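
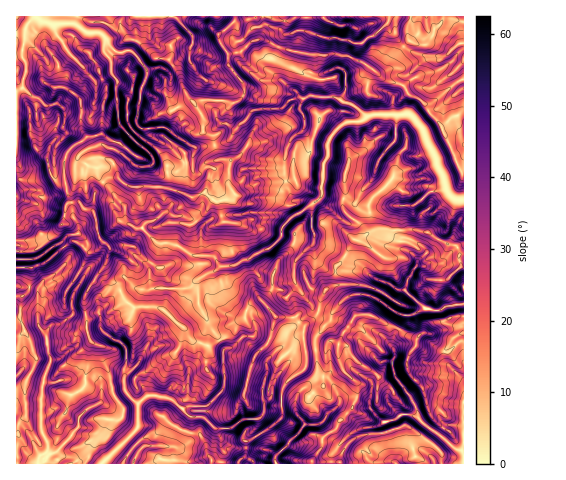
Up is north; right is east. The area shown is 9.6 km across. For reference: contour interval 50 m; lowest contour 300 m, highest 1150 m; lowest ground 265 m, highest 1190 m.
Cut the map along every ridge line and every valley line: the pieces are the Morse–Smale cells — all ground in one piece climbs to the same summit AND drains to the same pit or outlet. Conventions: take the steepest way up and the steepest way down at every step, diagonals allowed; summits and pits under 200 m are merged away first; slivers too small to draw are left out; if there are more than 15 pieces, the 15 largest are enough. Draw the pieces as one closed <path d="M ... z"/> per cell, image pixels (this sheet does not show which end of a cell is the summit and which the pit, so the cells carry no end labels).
<path d="M264 39l-11 1-12 12-13 3 0 11 14 16 3 7-3 8-4 4-7 3-4-3-25-1-7 3 9 16-1 12 10 6 5 20 3 3 10 1-3 24 6 9-3 4-15 4-12-10-14 5-24-9-32 0-8-3-10-8-11 2-11 16-1 16 3 10 2 13 2 5 9 9-5 22 3 7 11 8 6 15 10 8 20-2 8 3 24 21 8 12 14 4 11-7-8-11-12-22-2-25 23-14 17-3 6-4 5 0 22-12 8-7 3-7 4 5 21 10 6-3 3-12-4-9 0-19 11-10 6 2 13 0 12 6 2-1 1 3 8 6 7 0 20-7 20 1 19-14 14-3 2 0 8 10 10 1 0-26-7-10-15-38-13-14-3-8-16-9-7-10-18-5-20-16-17-8-14-3-8 3-25-3-25-7z"/><path d="M255 16l-239 1 1 251 15 0 10-4 29-23 9 3 9 8 8-2 7-7-5-6-6-26 1-16 2-6 12-11 8-1 10 8 8 3 32 0 24 9 14-5 12 10 13-3 5-4-6-10 3-24-10-1-3-3-5-20-10-6 1-12-9-16 7-3 14 0 16 4 10-7 3-5-1-8-16-18 0-12-9-14 0-6 15-12 8 0 11-4z"/><path d="M75 241l-7 3-26 20-10 4-16 1 0 194 204 1 4-12-3-4 0-9-4-9-11-12-14-1-9-7 6-4 18 0 16-16 2-15-1-28-3-5-3-2-10 6-14-4-8-12-24-21-8-3-22 0-8-6-6-15-11-8-3-7 5-18-1-7-4-3-7 8-8 2z"/><path d="M446 189l-14 2-21 15-20-1-20 7-7 0-8-6-1-3-2 1-12-6-13 0-6-2-11 10 0 19 4 9-3 12-6 3-21-10-4-5-3 7-8 7-22 12-5 0-6 4-17 3-23 14 1 21 13 26 9 12 2-1 12-8 11-12 3-12 10-7 5 2 9-14 11 2 11 11 3 10-1 7 2 4 7 4 12-11 7-23 10-8 2-18 7-6 9-17 25-13 39 0 11 2 21 13 8 1 3 7 4 1 1-53-10-2z"/><path d="M463 16l-168 0-5 5-11 0-9-5-14 0-6 4-16 2 6 16 6 7 7-5 11-1 12 7 25 7 21 3 12-3 14 3 17 8 20 16 18 5 7 10 16 9 3 8 11 11 17 41 6 10z"/><path d="M369 315l-14 1-15 23-2 7 1 15 5 10 13 12 0 15-5 11-13 12-3 9-13 8-1 9-10 13 1 4 82 0-9-12-5-27 18-8-11-14-1-7 12-11 4 1 9 12 8 22 19 15 7-9 18 0 0-45-20-21 1-10 6-9 5-5 8-3 0-8-13 0-9-3-10 11-9 0-6 5-5 0-12-8z"/><path d="M416 230l-39 0-25 13-9 17-7 6-2 18-10 8-7 23-13 12-1 10 3 15 19-4 5-8 9 4 5-12 10-16 4-1 14 1 16 9 12 5 10 7 7 1 6-5 9 0 6-8 6-4-2-7 2-6 20-4 0-37-4-1-3-20-9-1-21-13z"/><path d="M274 288l-2 0-9 14-3-2-7 2-5 5-3 12-11 12-14 9 4 7 1 28-1 13-4 5-13 13-18 0-6 4 9 7 14 1 11 12 4 9 0 9 3 4-3 12 17 0 8-10 0-13 19-10 16-12 1-29 4-7 15-11 5-8-3-27 1-10-8-9 1-7-2-7-12-14z"/><path d="M332 340l-7 8-20 5 0 15-14 10-9 12-1 29-16 12-19 10-2 17 8 2 1 4 59-1 0-3 10-13 1-9 13-8 3-9 13-12 5-11 0-15-13-12-6-15 1-12z"/><path d="M402 385l-9 3-6 8 1 7 11 14-18 8 4 23 5 12 6 4 67 0 1-37-18-1-7 9-11-7-8-8-8-22z"/><path d="M463 333l-7 3-5 5-7 13 1 8 18 18z"/><path d="M234 22l-15 12 0 6 10 14 12-2 6-6-7-8-3-13z"/><path d="M463 304l-19 4-2 6 2 6 19-4z"/><path d="M463 316l-10 1-9 4 7 4 10 0 3-2z"/><path d="M294 16l-24 1 9 4 11 0 4-3z"/>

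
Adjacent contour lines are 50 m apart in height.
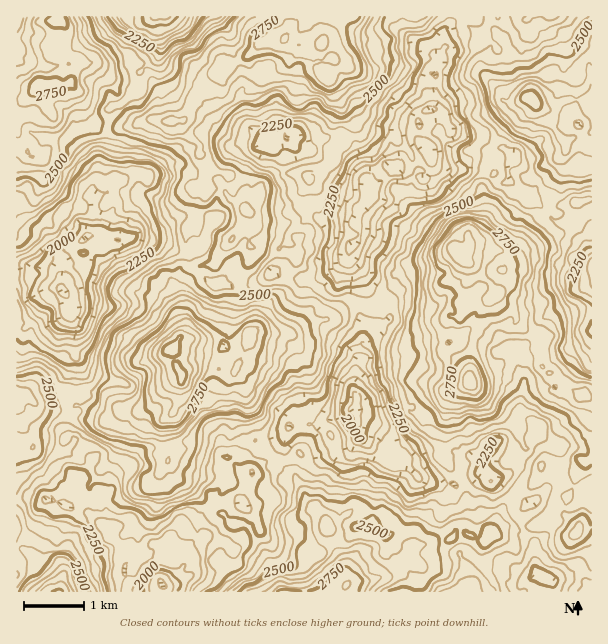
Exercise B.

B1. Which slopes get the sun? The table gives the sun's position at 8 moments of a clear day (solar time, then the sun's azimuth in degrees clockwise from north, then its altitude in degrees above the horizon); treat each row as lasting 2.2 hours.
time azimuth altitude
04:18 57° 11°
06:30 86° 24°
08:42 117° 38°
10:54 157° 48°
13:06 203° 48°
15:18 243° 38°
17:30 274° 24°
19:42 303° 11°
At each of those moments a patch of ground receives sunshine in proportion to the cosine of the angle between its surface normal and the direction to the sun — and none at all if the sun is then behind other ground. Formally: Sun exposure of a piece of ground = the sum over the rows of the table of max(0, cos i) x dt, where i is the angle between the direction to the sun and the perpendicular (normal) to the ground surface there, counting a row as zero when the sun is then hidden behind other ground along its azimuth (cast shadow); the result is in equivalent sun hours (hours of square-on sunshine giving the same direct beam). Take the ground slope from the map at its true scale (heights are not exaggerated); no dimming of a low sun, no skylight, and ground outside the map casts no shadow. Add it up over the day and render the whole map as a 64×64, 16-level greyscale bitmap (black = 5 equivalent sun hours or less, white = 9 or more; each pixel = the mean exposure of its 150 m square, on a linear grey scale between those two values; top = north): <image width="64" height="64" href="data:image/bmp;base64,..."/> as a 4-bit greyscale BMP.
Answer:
<image width="64" height="64" href="data:image/bmp;base64,Qk12CAAAAAAAAHYAAAAoAAAAQAAAAEAAAAABAAQAAAAAAAAIAAATCwAAEwsAABAAAAAAAAAAAAAAABEREQAiIiIAMzMzAERERABVVVUAZmZmAHd3dwCIiIgAmZmZAKqqqgC7u7sAzMzMAN3d3QDu7u4A////AHZIiIh5rLu3OKhkQiEWVBN6zu3e7d7u7eyq7by7iKq7hjSLiJqqvcqc6YumMiMzRVaLy6rd7u7u7d3s3KeKvbzspnmqvNuN7d7Mzdx1h2V6hnm6m7zu7t3d3tzcy93uvN7Zhlipu83u3svM2auqir3YVXq6ms3c3Lvu3d69zu7s3LpFirrN7t3czdq4qIdZvM3KeLzLzd3M3M7u7dze7u3Ky7u6dX7u3brcuKvdprzLzuyneKzLvM3u7u7t3Mze7turyqk0rN7u3LzLvd2p3eze7sq73t3LvN3c3c3e3KveurqJY1nN3e7tq93Ky3vN3dzK3dze2omHm6l5u8zeuLyoNWZpzu7e7tzcy7tli6eN7Jve7uyoq7mIvKuryrzaeJhFiKzc3u3e3M3tq7qblYvMm626h2NYvLvbqM3Ird2qzKrdurmd7d7d3e3d3LyYmqiJhmiHZmecyqqIru283c3czsqau6zN3u7u7c7seLypiIhTh2d2RYvbuEaL3tzM7ezcy7m+zYnO7dzd3Mt3mql2hBR3hWWM3u2prKm87c3u7dvL3a3uuIzu7ty7zLqpiacgMSEAN87u3dze7Lztze7u287bme7t3d3d3arN3KqLuiNAAEiYzu3Ny7rdyK3L3e7Zq6vb7u7c3N7ty929uGq7emMErMru3d7slXq3ZoR83cl3rdze7u3tzM3N7bq6RaubdBSJrO7u7e2pe5ZZus3tl4yc3e7u7u3tqs3u7sx2aJYyV1ed3u7u7t3Mq5rM3u7bzc3e7u7e7d67u+7u3bu6ciFWaK7u7u3e7tqbqc7u7uy8yrrO7uzO7dzM7d7Mvc22IHaavtze7d7eyr3d7u3t3ZrMmsq83s3u3N7d7N273adUiZnNze7t3e27zd7u7t27mYqah1ne7u7r7t7t7cvOuHRqi93e7u7u7ty97u7tq7uru6hzSb3u7uqe3e7c3N6XZpus3t3L3u7N2q3t3ZlYqrUyiZvdvM3t7J3t7u7e7smXib7cy4iry7zare7YY0V3Ujas3u3d3cvcy97u7t7tybd6zcu6u6qYmszu7JhhhlNSGKzd3N7tysyqzt3d3d3ayVbdy7zduIiq3dzKdnmYVoVpiqmazN7dzKnO7d7u7amaqszdzN26q8q83duImbuYQSNoqXdmat7d3c7t3d3Mq7y5urzdzcvN7t3d3duou5cAAnh5p0I2qYm9vN3N3Lu6vNypnN3e3M7t7u3My5nblgAHh0IkMkVXV5l2mpmavd3LzLl73u7uzu7u2nis3chqUCeGQ1VoiIY4qZZld4m92Yrd2cu7rO7u7tzMurvdllRkSrqZmad2eJh4ZFeYq8ypetzbyry53d7u7bzcqauWdTKczO7t2paFNGipZ5upmHZ5qdvMvO3M3d7d3LqDJayGOKnNy7q7qmV3ibuFWJu6lmaKu8u97u7szd7Lp4l3q8y6mYiZiqzMu73d7sdGq6qZQnm9zbu83u7L3d3MzMvMyr3JaDRFSJq87uzO7Xre7ahSa8vMy8zu7szc7Nze297ry6uFQzNEWKut7s7uzc7LygJLqcvd3u7t67y83MvN3uusupUQACJ3unne3O7Lve3MRFloV5vN7u3e27zN3d7u7c2EeGIAV5veyc7s3ducve2DOJmqd2i7zcqJqavN7t3e7Murypd8zd7Kmd7tzLvdzNdnuqVWVH3KhWiIet7u7u7trO7tzJ3tzchnve3d2Jm8pHjMuZdmZmVCVnaLve7u7d293d7Lvu7My6re3Mu8vNu5hGlmdkEAAmiai83tzd7t26u8yty97u7u3d3Nzbve3tmFKLuDIAAWepiKzsu9zu7cp4i7q8yu7u7OvN3ane7d7JdXuWQiNWmnaLze7Mnt7uuKmql5RJve3t27zMyd7t3beHm5ZXh4moNpze3t7tzu7KuZyWQTd6rc3tu6iL7u7uuakARXdGVXiq3t7u7u7t7tvMvdyJmszd7sqlJrzL3u3sq2NbpkM1nKvJ3u7u7u7u7Muu7tzN2+7ZVlM1d3ic7ezKrKhUi8u9qovM7trO7N3dzN3t7d7u3cg0QSKIZo3e3e3Nx2d5rcqIrc3d7e3bvN7d7u7t7u3duXd3mkSbvN7u7s2EeXMBqr3e7N3u7Zve7u7t7u7u7trNupqampnN3e7u2mvcgBWs7t3s3c3tzu7t7eq+7u7u3e66nN3My6zt3tzJmZh5it3u7u7suL7t7tztuWe8283e7tvN7d3dzO7u7tualVq93u7u7u3N7u7r3u7JYlSYid7u7N7e3MzN3u7d3bxVmYq+7u7uzd7t7t7u7uzYVIma3e7u7tzN7b3u3u7d3bvKnN3czdut3dve7u7M3O2mrKnO7u3O3c3eze7u7u3curus3byIqLyrq5vM3azu3cqXm7zu7d7u7d7u7t7u7t2mis3sh2RFq8u5Zomr7u2quIV6y87t3c3u3t3e7t7u7oRmvMmZdVvbvcqr3d3u7LnaRbq7rd3szN3dyr3Lqc28yXaqqaqIiazMzN3u7bqHq6dDZlasqs7u7u7uzaeMuYm5qHisvbqZupq83d7bhDd1MAMwBWiYne7uze7biavLvL25vczdupeMzMzKzuyXUhADAgAVaGe5rd3dvMu8u6u83bvM3ey8uau6qs7u7MqGEhRkI2YxW5iJrLvLze3LrN3u2uzMzKvbmqupq924iHVoyWRWdSJFeYe5u7ve7u3d7u7t28zcvcuXmY"/>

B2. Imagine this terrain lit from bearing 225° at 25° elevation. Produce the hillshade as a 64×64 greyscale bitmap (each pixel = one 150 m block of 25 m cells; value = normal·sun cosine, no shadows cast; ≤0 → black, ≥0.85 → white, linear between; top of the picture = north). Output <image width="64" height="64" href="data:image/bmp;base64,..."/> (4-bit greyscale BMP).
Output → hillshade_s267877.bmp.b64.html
<image width="64" height="64" href="data:image/bmp;base64,Qk12CAAAAAAAAHYAAAAoAAAAQAAAAEAAAAABAAQAAAAAAAAIAAATCwAAEwsAABAAAAAAAAAAAAAAABEREQAiIiIAMzMzAERERABVVVUAZmZmAHd3dwCIiIgAmZmZAKqqqgC7u7sAzMzMAN3d3QDu7u4A////AIZEMAAAAmZGrchndkIDMAAlaHUzaauWeairtkVUNpmYl1RBAAAEdljduYmGQjQgAkVoZCNniIiId6ylRVVqu5iodmEAABSHetyZvKdWdjI2ZmZCEjV4h2VXu4VnZ73bmql3QAAAJYiZqHrLhXmXRYl2ZjIjNXh1U0e6d4hpztu7llUgABAmmXZ3irllmYVYqXmWMzI1eGVEesuYl2jN26lkVDMhADiYd3irqIm6hZu5m7dDMjaHZEeauph1acy7llREQxABaZmpiqqavLl4zcm8pTREaIZDNnh3hTR6u6p1IiIhABaqq8qYm7zLhWq8qstzRneZZDIkVEZTI3mYiGQAASI0irvN24i7u5Y0iqmKuDNoeIUgIjREVkMkZniHQwAUVomZvO7tmru4dUeql5uVJFZEMAAjRVZlQ0ZniZdEM1iZiYit/+y6mXeHibqbulISMgEAACM1Z1MTaImqllZWiod5ib3dupmGV5l4may3MREQEQABJGiHQBZ4mqmHiHeIdoqrvKmZmGRVd1aKu5QiIAIgAAJau6cyaaiZmImYmId3q6q7qaqnVDRVWLyoZDIAIxAANa3tlUaruZmHmqqZdnqoirvMzJdUM0aKy5ZWQgEyECV53ulVV5qZqHZ5qYlkZ3es7d3bhlQzWauoVGYyJDETeazuyHZ4eImXVXiZh0I2ed/+3dyodTN6qYdEZSJFEDiZvv7JmZd6u3Zom7uXM0eu/+3d3cqENZqpl0RVM1IAWYrv/bu6mZzaZ5u9zIdlet7tu8ze2mRYq7unRHdVQAGJrf/szbqru6dovc3dmHVou6qqu8zJZWm83ZUmiIdABJrf/7vdu8ynZovt3dt3Y0aIiaiJu7l1eazccjeJiFEWrO/9vf7M3IRYzu3dy1YyJniZdFnMy5VYvMpSR5mpQTe+//ze/c3ZQ2nN3My4MyE1Zohke8zclEeruFNYmrghOd//7c3KvbQiV6zLqUMSIRE0eJvuzMyDN7unVGeLpiJa3//bqYm7cAJWnMpyACIQABWb3v7t21I3mIZUVoqEE2re7bmJq6kwA1e9xiAAQgABOL3d3N7ZQiRnd1VFeXMjaM3cuZrMlhAUV6yCAABCAANYm7qZvLhUNFeIZEV4YyNYvduprMp1QjVoqmIBEUMQEjWJqYh4dVQzWJlkRXZCJGm9uqq8uHd1V4q6YyEAVBAAFZmXZVVVQQE2iFM0UyJWd6uZmrzKmpdoq6hTEAFjAAA4qWVERWUgACRVMQIhJHZnmZmbzMu7mIqpdCEAIyAAAnmoZVZ4diAAIjMgABI1ZUWJmbu7qqmZqZdCMxEzAAAUi8qqqZmFIAARIhAAI0QiNYiKu7u6qJqpdDNDABIAESW93e3LqHQgAAIjIREjMQE1Zoq7zNupmZdUMzEAAAEzSc3d3KmYdRABNWUhESMxETNHmrzNzLqYhlQiEAASE1V6zLqYZ3d1IjaZhkIkVlMSI1isvMy7u6l2dDIQAkMlZXvLmWVFVlREipmYZXmYYxIkesq7zM3cl2hkMSEjQmd2iqqXUzRENEV4iKp2i6hDETabqarN7uuFZ2QiITMymHaKqGZTM1RWdnipqoZphkITR5mIibzdyGVmQiISJFaHZ5mGZlVWiJq4ibqYdEZ2QzNImYmJiZmGVEIQEQE1aHZoh2eJmazMzMmJl3d1RXVDIjaauqiId3dCAAAAAUV5Znhmaby83u7tuGZ3iYQ1ZEIhJau5iJh3ZAAAAAATZ3Z4h2Z6u7ze7uyoZ6u6YyRERDEmmYdnh1QgAAABAUZ2Z4mHd3eKq83d3bqqvclDIzV3QjZ3d4hTIhAAEQAUeGVou6h2RYmbu7u8vKm7hlQiSJdDRVeapjIkM0QgAliod5nLuWM1iZqZeKu6iIh2UxFap0NDSLp0IlZmZRAlmrqqury4QjaamZZpuqd3eHVAAYuWVDJqpjNFdmZlJGqrzLu7u7lDVpqrqb3cqZh1MgADiGZlNIuEV3ZXmId2eZvNypq8t0RWm93N7/28piAAAARURXU2qneqdHvMuoVWrM2oirp1RFec7d7v7dyCAAABNkRolmipeLkzncuqdVrc3KibhURFaK3d3e7d21EDMjR2WKuYiZdolCfch4lovu7LqIlkeIeKu7ze3d24Q0VEV5eay5qahUZSa8hXqqzv7M2WZ2i7lomIm8zNy4ZWZUaams3by7pkNTRqlp3s3//cymVpmrt0eXVoiImGVWd1acus3t3tuHQ0RHho3+3v/dyoVpuaqUaZVGdUVURWeIeLyr79vv2XZEVmd5zuvP/c23VYu5q4iqhEeFVmRXh5mIu5ruu//Hd1VneJvuy9/au3M2iJq6iZhCWXV4dnmImXiqm+29/qeIdWd2i97e7Zd2ICVWeYZmZBSIRGhlepmpd6ury878d5llZlVpzd7qREMARFaGVEVUV4USZzSKmah5uYq7zsdplTRERFm7zKQjMRRUaJd4l3eGQANjFZqHmXipm8u8lnhQAjMSWKqpY0VDRlRoiKyohkIAAyAFhkaHWKq8y7qYlhADIAJXmpllVkRWRGiKu5h0EAAAAARCJnVGm7u4iphjADMQFHmbyneHRFZFeIq6qGMAAAAABCJHYzioeIZ3dkISMxFZqKzKiJU0ZlaIiry5YQAAAAAzNXdSWZZWZVZkREQzJquHrLh4dDV2VneKzblAAAAAESNXh0J6hVZ1VmRYdTNpy4ealnh0JWU1eI"/>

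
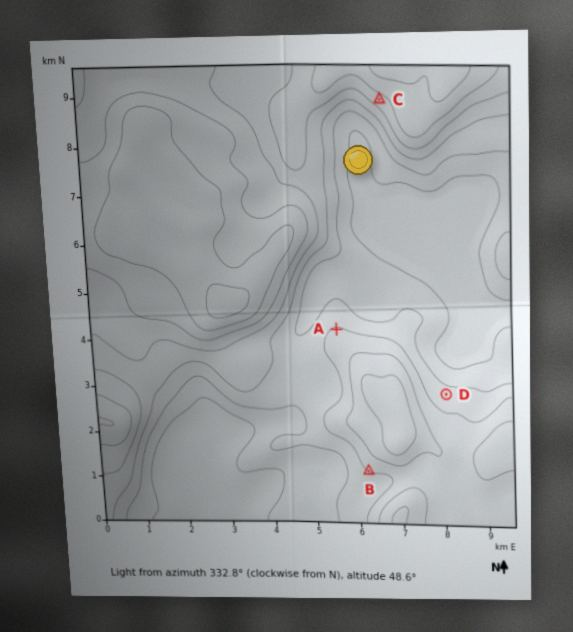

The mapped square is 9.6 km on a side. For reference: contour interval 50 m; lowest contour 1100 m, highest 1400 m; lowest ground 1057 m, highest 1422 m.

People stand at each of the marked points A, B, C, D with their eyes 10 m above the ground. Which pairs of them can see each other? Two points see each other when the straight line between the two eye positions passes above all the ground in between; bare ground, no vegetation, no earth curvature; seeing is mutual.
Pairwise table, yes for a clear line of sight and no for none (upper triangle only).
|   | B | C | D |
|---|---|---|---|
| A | no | yes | no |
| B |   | no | no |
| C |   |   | yes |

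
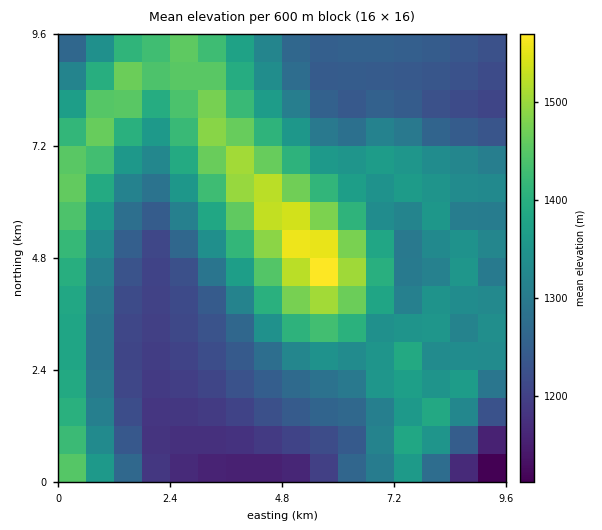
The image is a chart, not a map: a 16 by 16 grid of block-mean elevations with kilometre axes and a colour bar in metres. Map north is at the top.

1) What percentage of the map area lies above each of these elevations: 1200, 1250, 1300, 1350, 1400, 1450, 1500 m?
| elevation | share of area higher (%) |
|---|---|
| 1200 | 91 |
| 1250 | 73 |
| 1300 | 58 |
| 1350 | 40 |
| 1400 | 23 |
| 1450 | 12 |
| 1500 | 4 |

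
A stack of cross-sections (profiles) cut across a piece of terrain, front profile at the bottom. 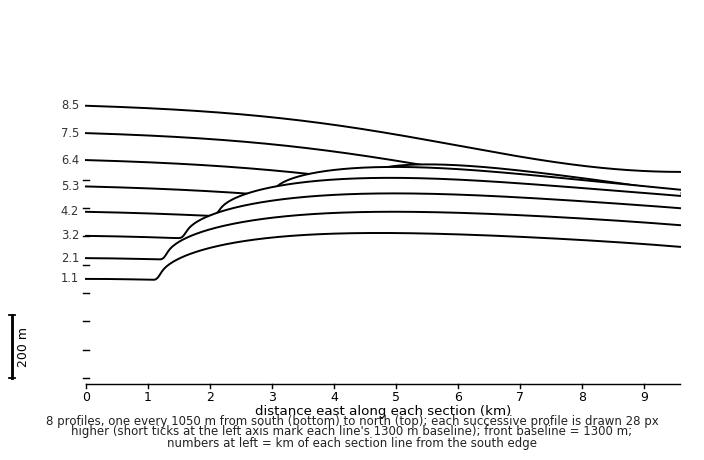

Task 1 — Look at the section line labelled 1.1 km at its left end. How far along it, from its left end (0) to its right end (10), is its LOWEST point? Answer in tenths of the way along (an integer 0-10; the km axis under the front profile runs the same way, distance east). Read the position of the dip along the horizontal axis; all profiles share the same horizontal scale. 1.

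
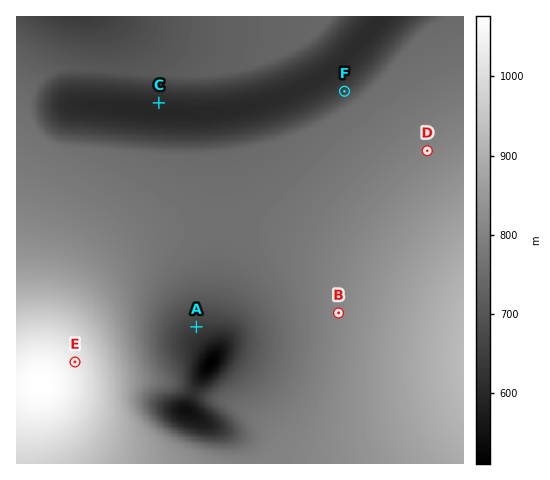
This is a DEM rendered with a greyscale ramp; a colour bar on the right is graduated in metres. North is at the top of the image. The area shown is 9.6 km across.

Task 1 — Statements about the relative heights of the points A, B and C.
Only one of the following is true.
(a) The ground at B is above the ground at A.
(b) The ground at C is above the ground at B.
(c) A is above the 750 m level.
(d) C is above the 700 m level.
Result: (a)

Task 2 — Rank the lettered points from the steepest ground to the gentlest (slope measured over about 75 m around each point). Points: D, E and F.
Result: F E D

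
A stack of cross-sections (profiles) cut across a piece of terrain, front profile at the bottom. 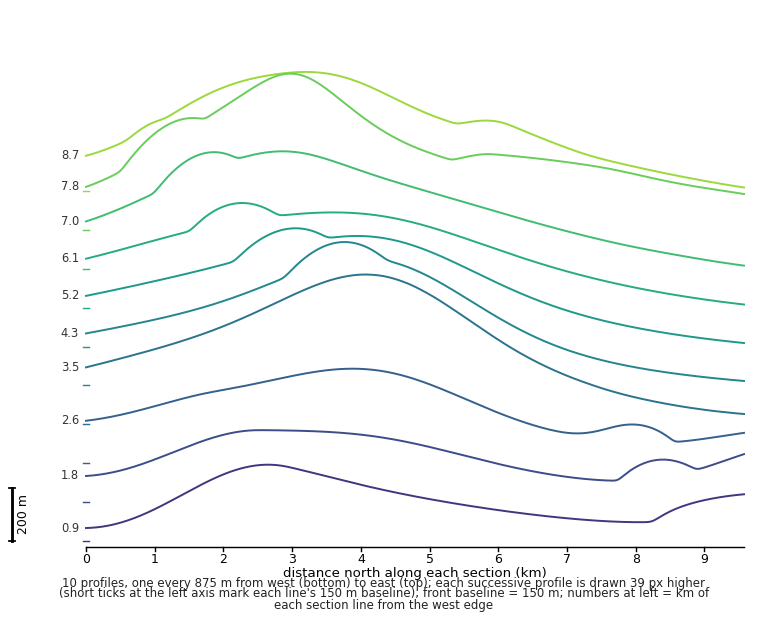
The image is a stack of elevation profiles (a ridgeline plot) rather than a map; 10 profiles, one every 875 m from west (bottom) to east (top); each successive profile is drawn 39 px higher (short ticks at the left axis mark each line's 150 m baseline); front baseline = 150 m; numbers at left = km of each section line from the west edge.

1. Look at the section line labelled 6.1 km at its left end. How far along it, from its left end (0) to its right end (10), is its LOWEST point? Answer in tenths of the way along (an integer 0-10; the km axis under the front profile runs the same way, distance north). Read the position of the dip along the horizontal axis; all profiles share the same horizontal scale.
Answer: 10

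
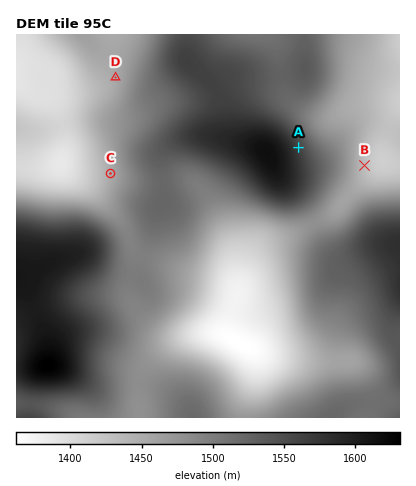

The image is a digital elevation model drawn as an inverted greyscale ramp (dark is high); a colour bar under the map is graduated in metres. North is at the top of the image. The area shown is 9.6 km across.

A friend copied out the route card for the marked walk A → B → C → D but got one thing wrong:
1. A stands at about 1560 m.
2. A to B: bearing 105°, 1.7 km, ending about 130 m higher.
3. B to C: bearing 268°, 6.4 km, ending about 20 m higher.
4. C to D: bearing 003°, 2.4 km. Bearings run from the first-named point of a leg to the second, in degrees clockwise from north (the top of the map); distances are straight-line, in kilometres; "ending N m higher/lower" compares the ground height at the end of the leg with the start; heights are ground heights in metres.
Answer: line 2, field sense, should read lower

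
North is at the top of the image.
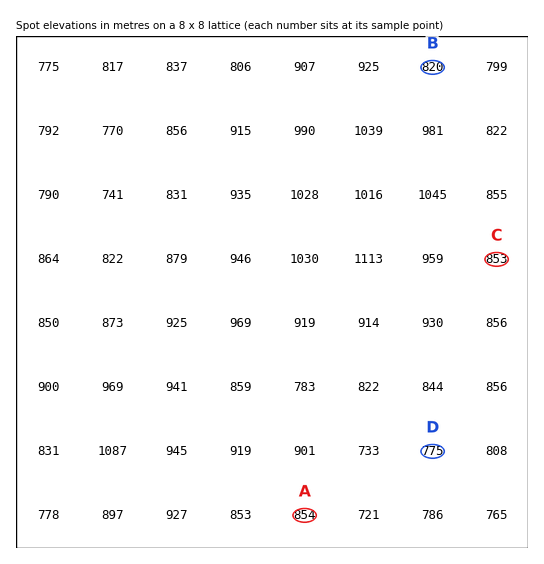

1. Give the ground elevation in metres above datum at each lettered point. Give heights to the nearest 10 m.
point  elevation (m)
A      850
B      820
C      850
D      780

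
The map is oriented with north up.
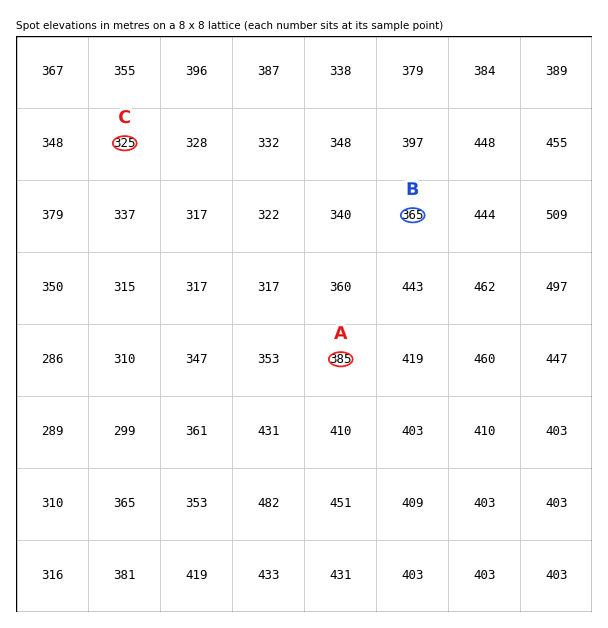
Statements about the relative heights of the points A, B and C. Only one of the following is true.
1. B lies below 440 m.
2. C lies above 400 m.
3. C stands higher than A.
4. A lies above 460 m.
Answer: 1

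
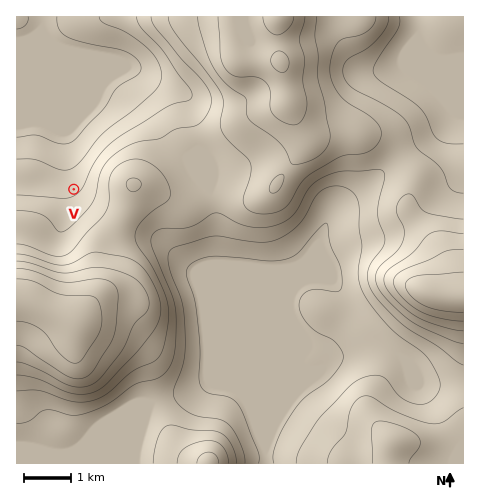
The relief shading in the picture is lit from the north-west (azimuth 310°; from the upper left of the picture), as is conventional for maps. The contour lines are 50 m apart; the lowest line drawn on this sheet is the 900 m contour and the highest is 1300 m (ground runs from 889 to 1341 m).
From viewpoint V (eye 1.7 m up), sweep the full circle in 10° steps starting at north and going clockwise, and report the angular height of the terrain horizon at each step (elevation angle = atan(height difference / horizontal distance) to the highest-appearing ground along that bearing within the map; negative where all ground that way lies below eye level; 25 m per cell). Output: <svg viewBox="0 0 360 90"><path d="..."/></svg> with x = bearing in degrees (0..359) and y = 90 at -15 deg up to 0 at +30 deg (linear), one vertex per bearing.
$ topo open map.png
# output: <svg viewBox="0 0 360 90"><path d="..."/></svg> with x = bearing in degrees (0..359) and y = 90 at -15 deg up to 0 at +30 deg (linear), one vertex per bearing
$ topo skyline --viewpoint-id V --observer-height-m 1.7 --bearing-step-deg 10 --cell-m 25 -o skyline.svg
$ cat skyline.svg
<svg viewBox="0 0 360 90"><path d="M0 62l10-1 10-1 10-3 10-2 10-3 10-4 10-3 10-2 10 0 10 1 10 0 10 1 10 0 10 0 10 1 10 0 10-2 10 0 10 0 10 0 10 0 10 5 10 3 10 1 10 2 10 3 10 2 10 1 10 1 10 1 10 2 10 1 10-1 10-2 10 0"/></svg>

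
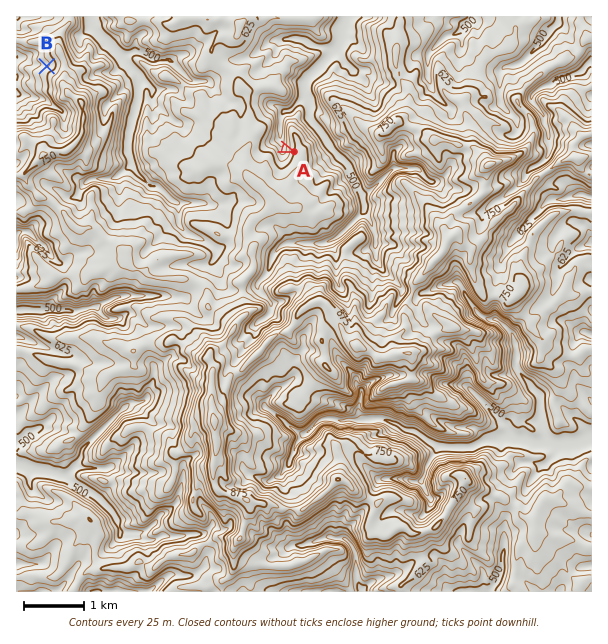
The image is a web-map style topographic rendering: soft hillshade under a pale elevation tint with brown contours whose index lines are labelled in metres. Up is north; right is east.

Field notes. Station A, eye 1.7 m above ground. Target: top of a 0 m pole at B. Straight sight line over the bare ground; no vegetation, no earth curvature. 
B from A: not visible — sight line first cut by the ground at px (261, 140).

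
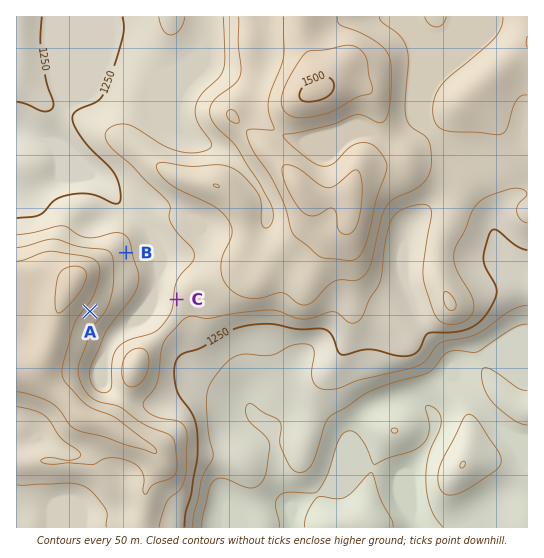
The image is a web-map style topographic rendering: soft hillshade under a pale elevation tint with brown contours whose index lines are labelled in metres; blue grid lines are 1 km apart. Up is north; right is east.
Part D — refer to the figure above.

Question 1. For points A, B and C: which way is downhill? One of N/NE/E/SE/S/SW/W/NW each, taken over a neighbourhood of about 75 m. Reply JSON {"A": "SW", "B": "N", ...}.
{"A": "SE", "B": "E", "C": "W"}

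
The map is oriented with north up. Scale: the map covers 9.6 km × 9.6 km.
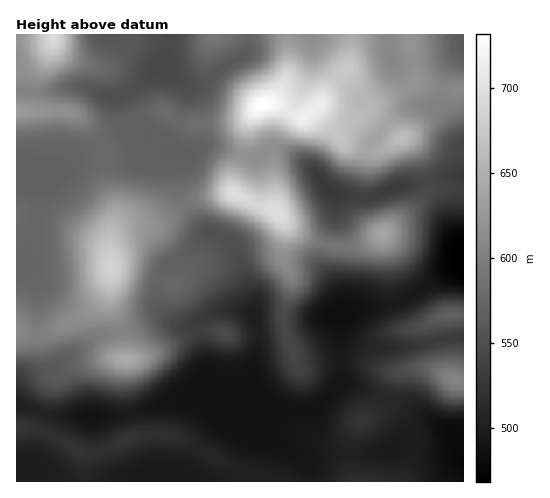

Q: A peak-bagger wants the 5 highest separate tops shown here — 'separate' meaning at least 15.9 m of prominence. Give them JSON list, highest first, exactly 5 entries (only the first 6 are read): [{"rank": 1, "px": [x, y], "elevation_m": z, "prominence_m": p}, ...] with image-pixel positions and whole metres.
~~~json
[{"rank": 1, "px": [262, 106], "elevation_m": 732, "prominence_m": 264}, {"rank": 2, "px": [235, 194], "elevation_m": 699, "prominence_m": 81}, {"rank": 3, "px": [112, 267], "elevation_m": 686, "prominence_m": 95}, {"rank": 4, "px": [402, 138], "elevation_m": 663, "prominence_m": 24}, {"rank": 5, "px": [125, 360], "elevation_m": 644, "prominence_m": 40}]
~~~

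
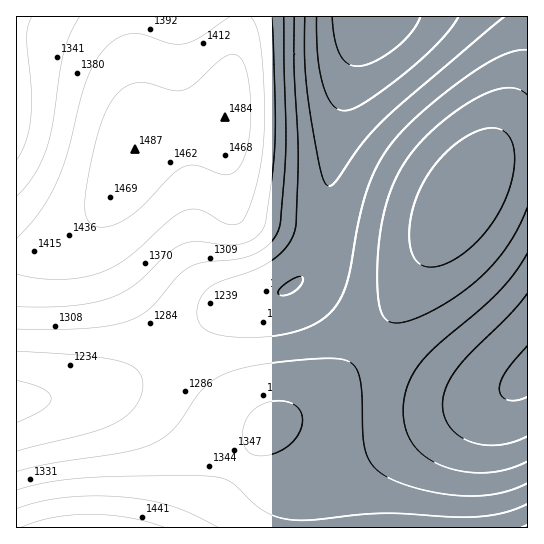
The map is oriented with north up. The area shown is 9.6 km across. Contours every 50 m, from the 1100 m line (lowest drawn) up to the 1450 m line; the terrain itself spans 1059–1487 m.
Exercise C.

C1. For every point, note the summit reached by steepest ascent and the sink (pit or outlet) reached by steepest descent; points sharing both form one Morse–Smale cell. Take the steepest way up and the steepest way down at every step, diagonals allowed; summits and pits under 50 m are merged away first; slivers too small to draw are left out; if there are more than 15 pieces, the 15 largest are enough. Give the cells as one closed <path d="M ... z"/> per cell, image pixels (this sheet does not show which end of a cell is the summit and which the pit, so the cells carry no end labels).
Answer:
<path d="M366 16l-124 0-14 73-3 30-11 6-61 10-10 4-7 7-5 16-27 51-3 10 2 16 13 30 12 20 43 59 51-37 13-6 27-5 25-11 10-6 15-18 8-18 4-16 4-44 13-80 14-52 12-36z"/><path d="M527 16l-160 1-26 90-13 80-4 44-4 16-8 18-15 17 10 6 63 55 27-37 48-84 34-51 11-11 9-5 29-5z"/><path d="M370 343l-23 28-22 22-22 16-30 15-8 7-36 52-24 45 323-1 0-152-17 13-12 5-16 3-24-3-41-17z"/><path d="M241 16l-225 1 1 240 17-2 19-7 33-21 13-13 17-24 15-28 5-16 7-7 22-7 49-7 11-6 3-30 11-50z"/><path d="M173 349l-42 30-18 9-34 8-60 4-3 2 1 126 186 0 4-3 32-56 32-43-22-5-22-13-27-26z"/><path d="M527 151l-12 0-16 4-9 5-11 11-34 51-48 84-26 36 34 26 45 23 27 5 17-1 17-7 17-14z"/><path d="M110 199l-12 16-28 24-24 12-30 7 1 143 62-5 34-8 18-9 41-30-44-60-23-42-4-24z"/><path d="M299 283l-25 13-39 9-13 6-25 17-25 21 47 52 18 14 18 9 19 0 37-20 36-33 22-26-3-6z"/>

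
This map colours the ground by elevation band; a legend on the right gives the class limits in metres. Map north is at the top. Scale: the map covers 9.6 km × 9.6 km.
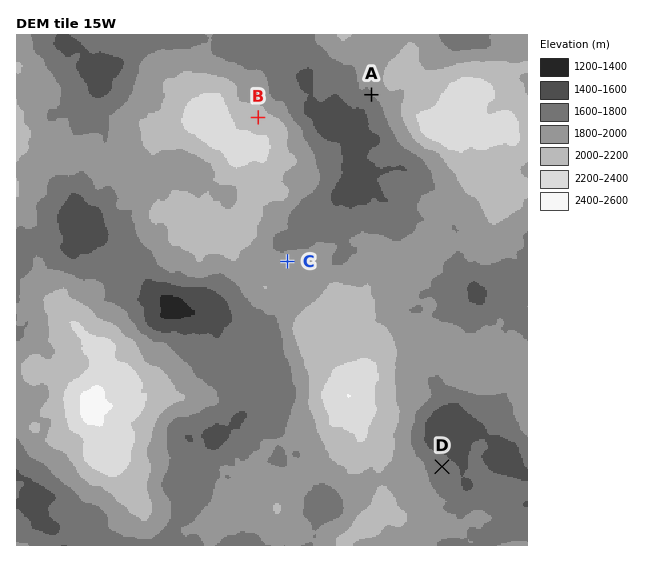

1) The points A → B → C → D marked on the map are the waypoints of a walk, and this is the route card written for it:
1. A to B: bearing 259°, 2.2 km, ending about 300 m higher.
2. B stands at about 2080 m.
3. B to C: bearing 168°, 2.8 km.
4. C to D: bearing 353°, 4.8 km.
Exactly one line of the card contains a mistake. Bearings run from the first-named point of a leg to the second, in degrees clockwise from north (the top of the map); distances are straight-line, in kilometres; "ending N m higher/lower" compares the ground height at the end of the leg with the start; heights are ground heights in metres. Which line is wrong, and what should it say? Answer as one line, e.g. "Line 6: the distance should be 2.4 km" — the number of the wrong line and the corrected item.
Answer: Line 4: the bearing should be 143°.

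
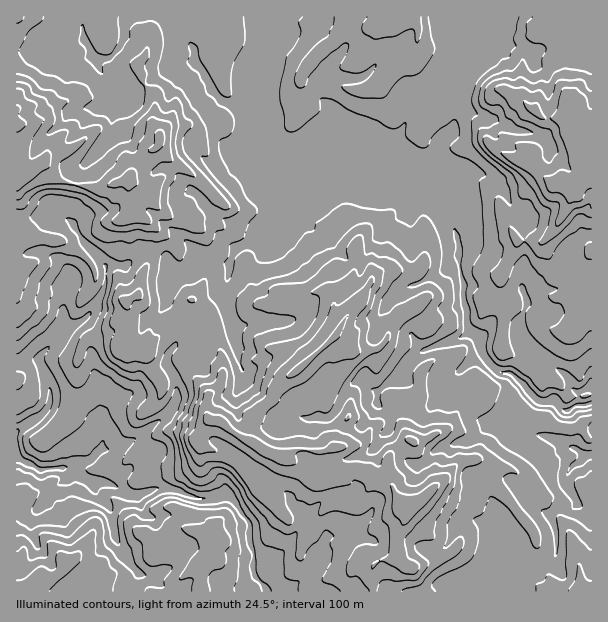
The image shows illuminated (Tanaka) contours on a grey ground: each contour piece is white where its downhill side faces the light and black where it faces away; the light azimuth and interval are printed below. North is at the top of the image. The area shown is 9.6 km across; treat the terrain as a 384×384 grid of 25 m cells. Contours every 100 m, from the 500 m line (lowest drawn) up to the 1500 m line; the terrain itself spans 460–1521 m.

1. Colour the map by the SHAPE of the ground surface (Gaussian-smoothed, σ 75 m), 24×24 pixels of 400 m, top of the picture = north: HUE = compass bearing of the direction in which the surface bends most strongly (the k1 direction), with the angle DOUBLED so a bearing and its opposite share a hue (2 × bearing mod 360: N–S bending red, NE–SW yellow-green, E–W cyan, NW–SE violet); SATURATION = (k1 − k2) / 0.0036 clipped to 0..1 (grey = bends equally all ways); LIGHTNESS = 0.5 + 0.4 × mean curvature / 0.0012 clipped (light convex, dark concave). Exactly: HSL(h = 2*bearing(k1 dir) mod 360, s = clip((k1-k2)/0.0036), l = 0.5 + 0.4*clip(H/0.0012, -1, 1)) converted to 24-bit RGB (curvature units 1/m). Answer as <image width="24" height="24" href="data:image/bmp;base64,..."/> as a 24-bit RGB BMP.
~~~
<image width="24" height="24" href="data:image/bmp;base64,Qk32BgAAAAAAADYAAAAoAAAAGAAAABgAAAABABgAAAAAAMAGAAATCwAAEwsAAAAAAAAAAAAAoHzU32OsOXBbmcmRNGCxglIQxzBFzb9sj4xHPYuOfS57kK5AP7CkwUtzztVPbh8swvQtGDwmOns0VaZgTleZWZunMTbDx+J+L6+f6FSg8tH3ZtGXMQIw3sS2LYx1xolZ4symFhdppGND06ptL3VzYaSbo7fQ83vuZOtvoxDgjZnUPll5aq5Osb1ODB5DoeyVQCWng9Ffmzpr8pOsKgTbhMfr1IbHfae76enRFQQvx2tdLeRfsElUQ3Azbkcg2a08t3oqWL91QrA0UESKgUN2t9+0CyyzXNNtjoo/PHdLTLxkwwxkQOtujRCbwvXad7oA8WUTMwAnv/DDqh2/pKg+fWqvK4+KV8yU+NPzaa9dQnyEWVODcsCVumQuIMpgahs8sLvaOjPXtkEzRiAKkk4ROIQMTRAA7qM7Bxssh+KWzGEce0w0ps3KTaamc1LHnPfGGUtp+9DlKjWOR4tlj6pVktO9LymEe2PQPgMAh6IKGnMUKeTdvme7TIh3Uyhs9+PUNE3ml8MfkdvqvMPoeGrZPNsuB69x+XyBT0IJDWMK9HL+scPqbpvEk09mvHiUHEgAALT55rjaiZSpNzR+onMyDpEkMkfX+NvTJnm+rv35Jo5Rf6dIRk6n9LG1sEbqAixF6NL59Zn/BpY4fokoZD44jVtJ2yCmtfH4H9IzAZw3t4x4QEN2VmvE/c7cADMo59m0rPHHphPj42WXNVsxenwwbv8dKZiahBVbvtQwKmAm1El2jlFTZKCXVufsjTYAea0Ax93DEgYt3tWGQi9VWVwfmLsgAAWtU/J1/Jl4CR0q7JGcx1l7SIphf+cUaxEnC7RH2FVUQGpXVHZlwN7kjkDsSwASffbLwxDVsI0lIhus8uLZTw9pu+XAm/SyDBRxQppC4vSlFQUuQ5866qrP33fNu35mKn+3i7pyDYFY5ZziUc2tfQAvxE0AfunFehwxRs+anLloCTMm12yQQh3b5e+10YHOJTyFkpVpmtpaHBZon9vKSnKU1YKw67vFLHHN7qzEYSB1PI0OTcAHJAE41tGLgzR9rK/NoHfD2NzCME6RNJoIEjlX9+S7G20/yi/CT7dlhBjUxDk/lJwqOlMoNXAy7rijs84lDRqs65j2aceALAVwxtyJhL1SNZStjoJBt6BvwcmHODlxbyfRAFyM9u3V6JihGkpm7dXGGBpHh8KsoJLcurTnY3TUZLCD/c7WEkg8MocP8LnaEwZG0qaEesxSTC1lfLhSp4dw26eykjuQIFxKALyXOXoL9riJYChrQn8olTNeXaVQO140Zl09eZNqullzl+lk2qzqkGruTq40MxNugrS66omONyNies+Nj16sy8JAnYv0KTL/viRHg59AjokgLa1Rn2UuRZheTYhVYnl5W3ZkUX5LXT6U1++Nj3NGdzR0yZqLGxpXfFFn3rWWemvz2N0uOYJUZMgnT0onQhc63imc9tXsjOvoJVDrz+zuxB9fQ7W3YoGJaICDdYCGS4hb0KNhm1OOXGOIsoVqSDd6VUp4qOh4IxMX/8S1GCtKydFgPB4bKW7GkLXwc9lbvemcKE9JcQwcz/zvejeRgWh/bnd5a35thZZ+e3VhhoBnkKBthjhqaomOTbGkpRlcnTyFiuiPon/q36DmkdLqGZd9RmKE6MPOq08oqTHwlfzyYTBDf1h5hXOEf3Z7cYhyfoBsgXttf3FjfmVKWpNYf1JRRBYah1gtrPrZV0rY1XZoKrUn3nG9x4fqB08/nT6J8rfJa9txcC8eWjlqXHZugmVzlJZqa39ufXJwgHFtfGRyo46BWouXdDiqxc/40+z41Xt5NAwuuNV83dOzHr+WLp9/3VrpJVKIv+e38LLbYH7PmGW5U1eMa2GFsZaIcIeGemF/fndrhZhzZpWulnF6I0FXm6wHUB0HuY0MUcLofMuitOXGxl3Mu03PQotkQSw6nuVOy6NQZzJnkF1LWl+EWlJ+xZ6FUUmNoUijq3/NaLZqRW9joZlwKyyB7cPztuf11vL1PBu5gK3gymY7bElAjo9Yhjx/k2GmgONcX0Y2dkNosbZ+W19xRlpzz5ubTkC0R0nBMJo94ZW8VqdoV4VzQnNzI71tzJZhcS8oW9Mrmzk0iIJFf4RkemJYmG9FN5GM5sGySFmAXFd4r5mEao6PTmd5VpCD3KG7OneNx3BmI1Qf3bKLVXWlamyIRnJYcXE2hUEbfbZIenlSc8qRapaUT01/vcWaJVdm29dndTl3ZGqDtKmGYIudY2SAWX97Z3xUuWSYw2y807HTb+J2MzplgnCAe3iDMzpn2KekcLqZpWSR"/>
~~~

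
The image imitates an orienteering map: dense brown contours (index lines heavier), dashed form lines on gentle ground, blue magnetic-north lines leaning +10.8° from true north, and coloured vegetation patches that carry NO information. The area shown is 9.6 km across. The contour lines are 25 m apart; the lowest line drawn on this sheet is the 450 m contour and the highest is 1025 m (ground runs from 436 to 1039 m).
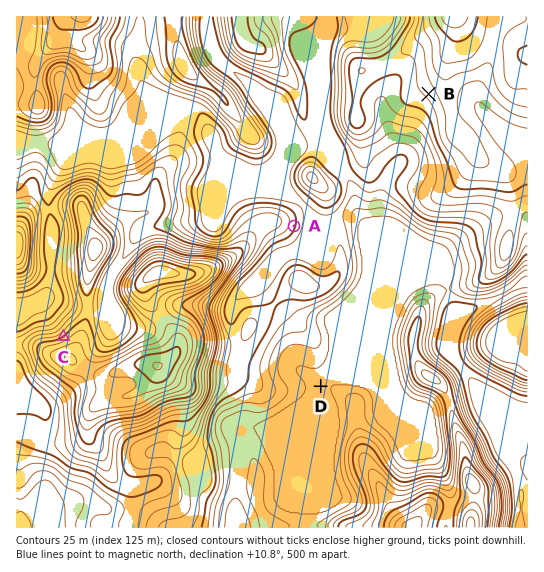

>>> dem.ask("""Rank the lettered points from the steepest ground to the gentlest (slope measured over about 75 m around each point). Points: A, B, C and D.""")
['C', 'A', 'B', 'D']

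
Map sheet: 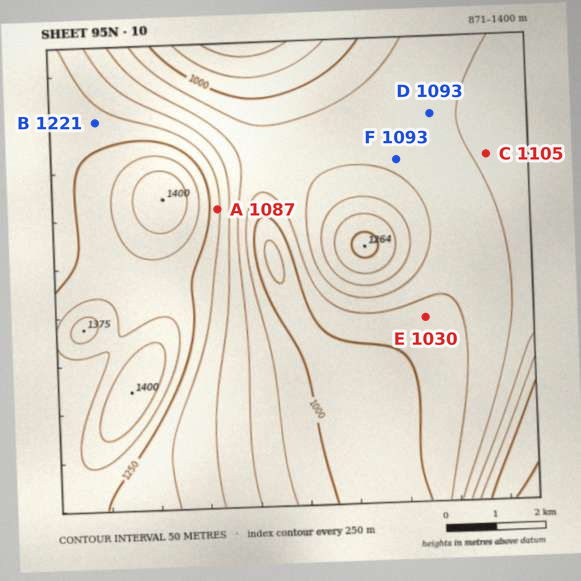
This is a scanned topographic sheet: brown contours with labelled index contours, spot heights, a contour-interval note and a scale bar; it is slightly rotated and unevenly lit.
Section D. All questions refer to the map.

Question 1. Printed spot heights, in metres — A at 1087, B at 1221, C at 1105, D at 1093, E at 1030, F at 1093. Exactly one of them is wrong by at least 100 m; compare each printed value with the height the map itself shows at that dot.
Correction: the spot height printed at A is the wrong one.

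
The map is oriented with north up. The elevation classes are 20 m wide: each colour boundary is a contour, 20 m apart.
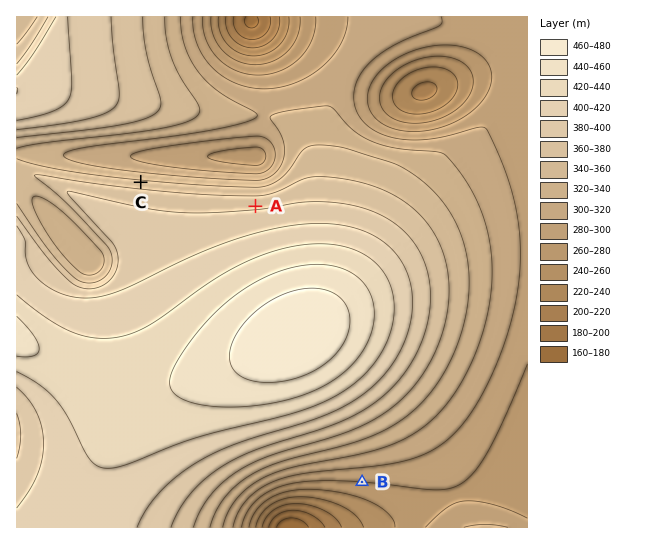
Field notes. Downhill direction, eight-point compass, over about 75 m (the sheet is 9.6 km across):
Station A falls N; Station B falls S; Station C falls N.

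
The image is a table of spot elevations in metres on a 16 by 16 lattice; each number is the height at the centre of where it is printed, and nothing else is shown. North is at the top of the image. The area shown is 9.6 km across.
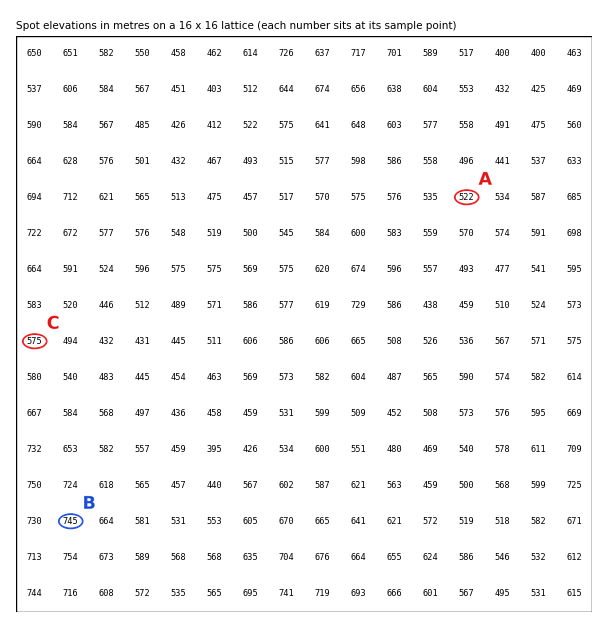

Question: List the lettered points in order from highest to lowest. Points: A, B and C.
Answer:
B C A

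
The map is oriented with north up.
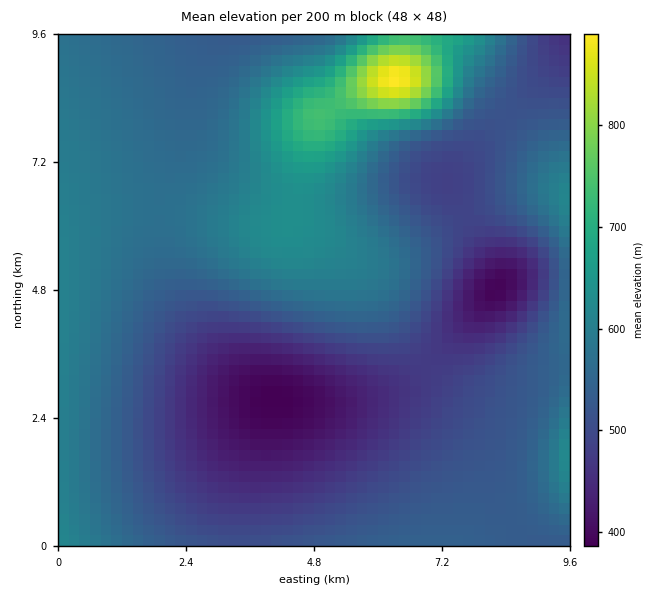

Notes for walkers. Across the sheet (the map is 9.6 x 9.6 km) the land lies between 390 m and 890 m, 540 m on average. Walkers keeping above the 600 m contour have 14.7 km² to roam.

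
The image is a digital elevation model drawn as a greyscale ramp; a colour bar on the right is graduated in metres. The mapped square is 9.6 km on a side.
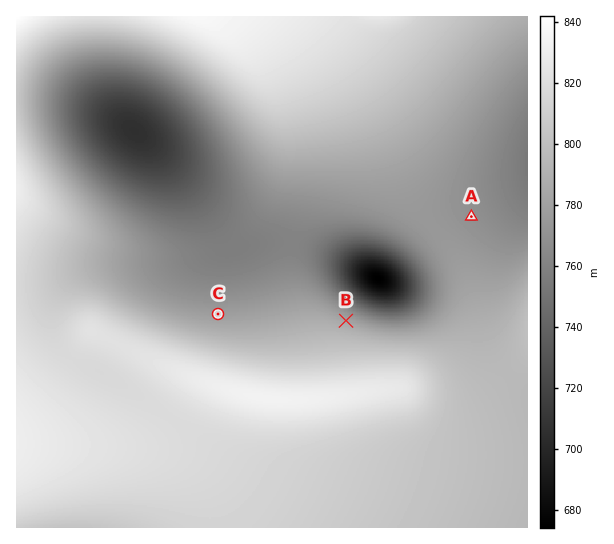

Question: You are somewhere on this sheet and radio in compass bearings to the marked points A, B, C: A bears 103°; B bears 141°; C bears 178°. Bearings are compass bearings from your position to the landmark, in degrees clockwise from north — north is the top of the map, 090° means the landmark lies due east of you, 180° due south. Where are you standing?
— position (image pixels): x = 213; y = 157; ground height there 746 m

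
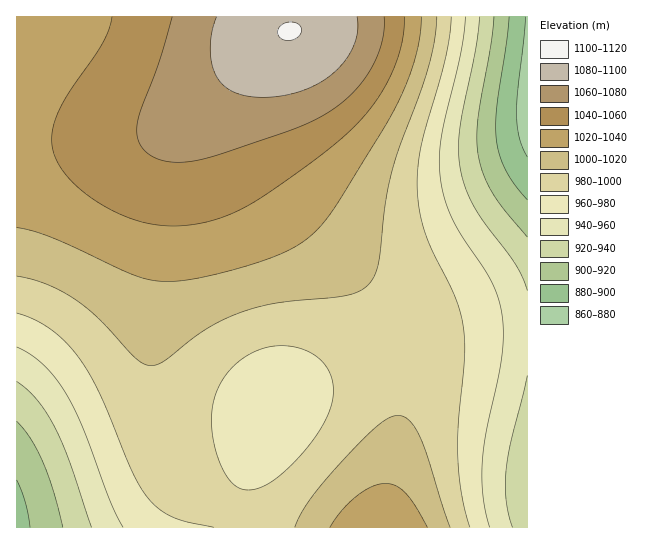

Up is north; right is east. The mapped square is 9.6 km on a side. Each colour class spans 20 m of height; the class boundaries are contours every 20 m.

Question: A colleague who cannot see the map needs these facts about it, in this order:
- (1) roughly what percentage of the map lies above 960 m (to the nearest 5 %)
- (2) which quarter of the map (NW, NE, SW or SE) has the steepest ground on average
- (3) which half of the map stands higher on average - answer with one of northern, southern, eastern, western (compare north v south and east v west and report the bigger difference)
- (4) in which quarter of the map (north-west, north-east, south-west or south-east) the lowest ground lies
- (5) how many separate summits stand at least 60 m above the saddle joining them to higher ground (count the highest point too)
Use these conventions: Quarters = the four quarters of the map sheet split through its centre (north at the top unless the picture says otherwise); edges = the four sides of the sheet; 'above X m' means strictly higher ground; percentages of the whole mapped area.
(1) Ground above 960 m makes up about 85 % of the sheet.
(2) The north-east quarter is the steepest part of the map.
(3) The northern half stands higher on average than the southern half.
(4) The lowest ground is in the north-east quarter.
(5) There is 1 summit with 60 m or more of prominence.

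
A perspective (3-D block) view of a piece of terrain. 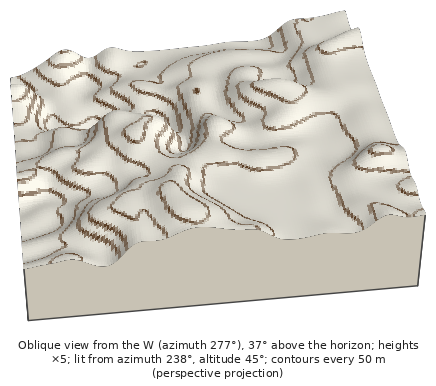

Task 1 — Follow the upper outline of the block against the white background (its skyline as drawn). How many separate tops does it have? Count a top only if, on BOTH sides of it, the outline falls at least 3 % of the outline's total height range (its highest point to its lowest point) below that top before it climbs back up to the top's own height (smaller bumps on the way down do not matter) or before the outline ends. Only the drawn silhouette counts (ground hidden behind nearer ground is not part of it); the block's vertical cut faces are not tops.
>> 2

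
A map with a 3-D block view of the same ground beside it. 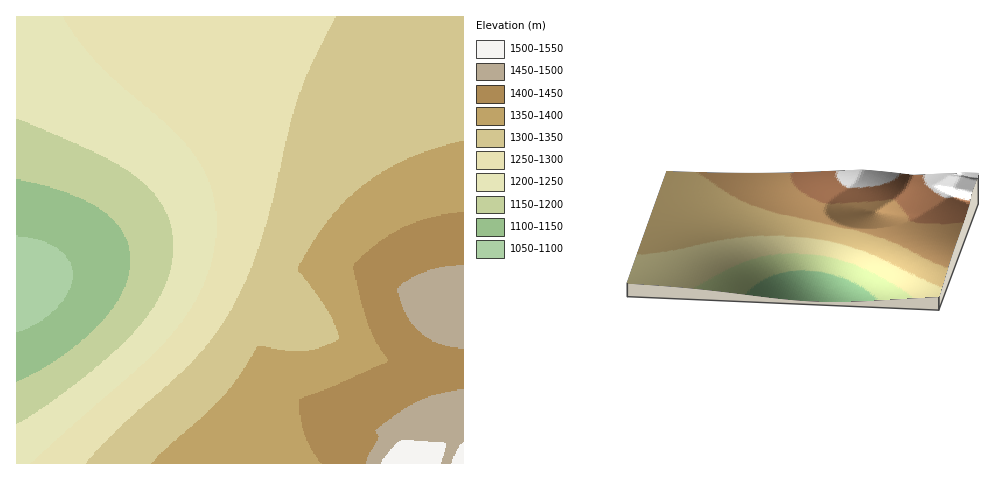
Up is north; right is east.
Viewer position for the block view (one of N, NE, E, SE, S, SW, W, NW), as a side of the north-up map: W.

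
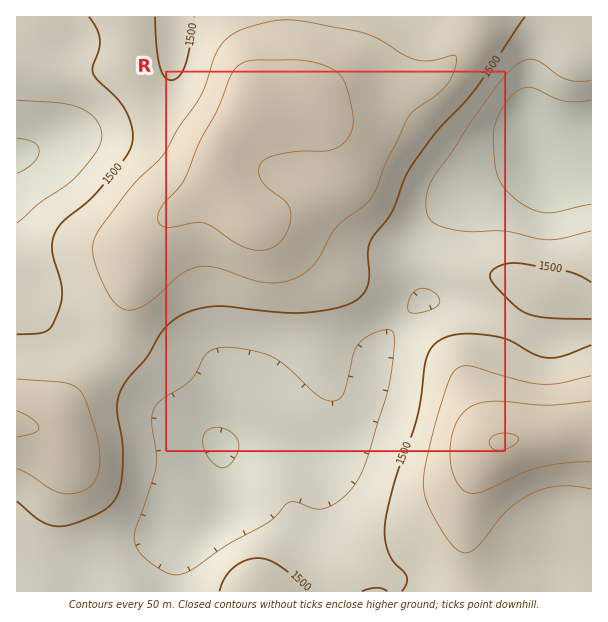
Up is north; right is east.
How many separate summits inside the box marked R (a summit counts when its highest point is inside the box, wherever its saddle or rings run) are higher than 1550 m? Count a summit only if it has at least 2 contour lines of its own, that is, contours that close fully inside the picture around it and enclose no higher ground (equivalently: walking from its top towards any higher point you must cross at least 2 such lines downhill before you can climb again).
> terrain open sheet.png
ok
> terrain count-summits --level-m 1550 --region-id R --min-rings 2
1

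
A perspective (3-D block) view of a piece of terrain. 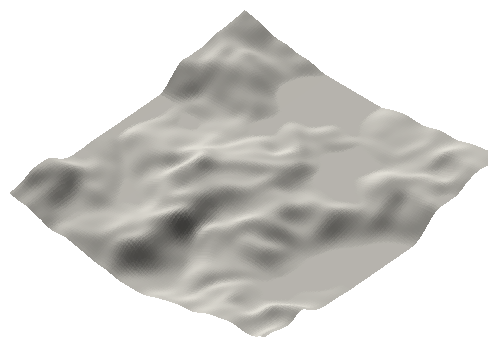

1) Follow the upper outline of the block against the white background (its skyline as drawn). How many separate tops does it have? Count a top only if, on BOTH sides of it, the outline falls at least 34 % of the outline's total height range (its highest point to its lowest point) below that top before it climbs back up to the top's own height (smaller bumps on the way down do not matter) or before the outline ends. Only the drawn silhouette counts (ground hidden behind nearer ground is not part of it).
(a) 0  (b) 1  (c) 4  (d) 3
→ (b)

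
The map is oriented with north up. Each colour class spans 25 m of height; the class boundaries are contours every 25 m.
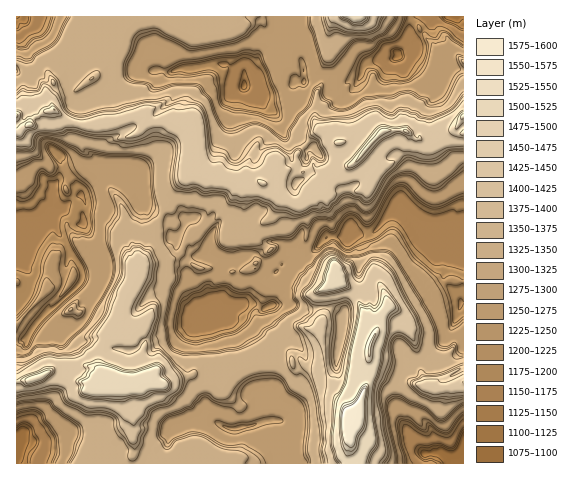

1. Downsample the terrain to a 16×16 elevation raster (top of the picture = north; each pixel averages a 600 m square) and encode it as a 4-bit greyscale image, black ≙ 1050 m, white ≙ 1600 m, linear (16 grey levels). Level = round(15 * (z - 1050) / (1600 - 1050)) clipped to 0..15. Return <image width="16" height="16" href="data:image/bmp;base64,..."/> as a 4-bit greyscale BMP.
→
<image width="16" height="16" href="data:image/bmp;base64,Qk32AAAAAAAAAHYAAAAoAAAAEAAAABAAAAABAAQAAAAAAIAAAAATCwAAEwsAABAAAAAAAAAAAAAAABEREQAiIiIAMzMzAERERABVVVUAZmZmAHd3dwCIiIgAmZmZAKqqqgC7u7sAzMzMAN3d3QDu7u4A////ACWIiIdmfMcyNomWZlZ91lWZvMp3ZovXmaq7uoiImtmIVoqnRXip2pZVaqYzRpnLhUVYp1VmnKpkNFeXZnZod0M0R4d4iHVEM0RGaImqqZRVZVZpqqqquYeXiZmoiJq7qrqaqpZViJmamYh3ZDVmVWd4iGVURmdTRjaId4h2eZVD"/>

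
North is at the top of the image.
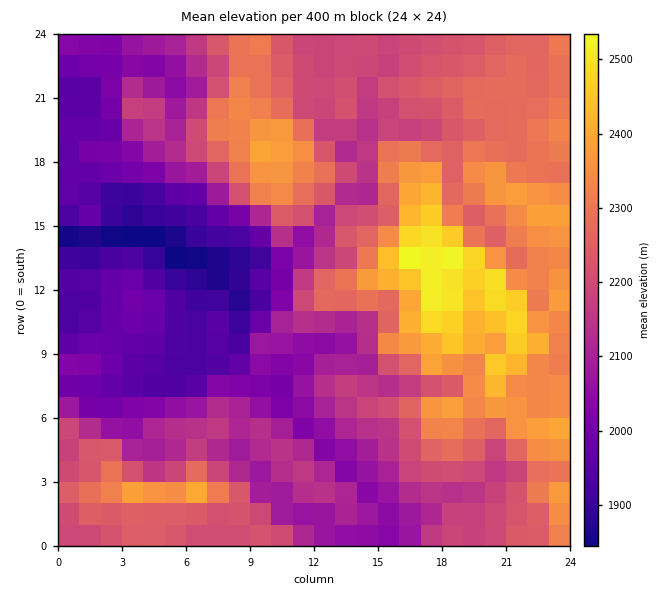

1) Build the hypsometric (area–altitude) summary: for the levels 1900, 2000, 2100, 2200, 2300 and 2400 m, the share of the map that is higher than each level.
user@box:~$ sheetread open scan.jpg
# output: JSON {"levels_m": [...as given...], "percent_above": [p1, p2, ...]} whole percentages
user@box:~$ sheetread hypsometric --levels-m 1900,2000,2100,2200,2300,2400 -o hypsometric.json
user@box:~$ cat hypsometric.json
{"levels_m": [1900, 2000, 2100, 2200, 2300, 2400], "percent_above": [97, 81, 67, 47, 23, 7]}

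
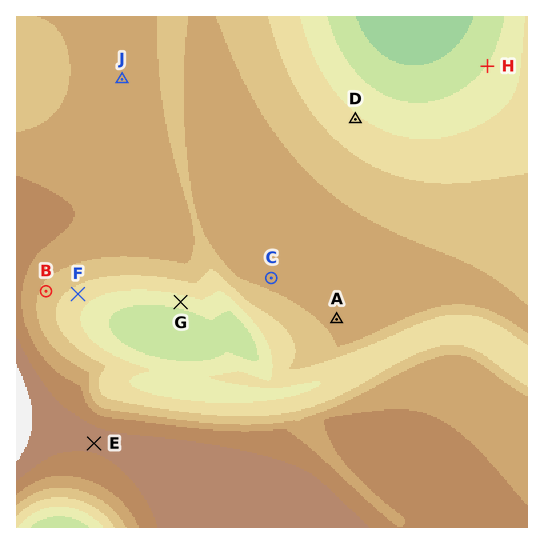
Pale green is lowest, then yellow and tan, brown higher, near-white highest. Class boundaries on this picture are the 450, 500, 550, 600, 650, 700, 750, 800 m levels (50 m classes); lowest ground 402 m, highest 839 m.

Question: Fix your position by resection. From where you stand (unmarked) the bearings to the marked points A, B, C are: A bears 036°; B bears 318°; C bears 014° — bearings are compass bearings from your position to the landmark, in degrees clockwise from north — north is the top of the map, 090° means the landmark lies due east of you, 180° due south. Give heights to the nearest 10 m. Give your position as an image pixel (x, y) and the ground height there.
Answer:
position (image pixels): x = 219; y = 483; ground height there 770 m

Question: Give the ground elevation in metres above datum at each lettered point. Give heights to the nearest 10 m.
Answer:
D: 560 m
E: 750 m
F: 580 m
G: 520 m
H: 500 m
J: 670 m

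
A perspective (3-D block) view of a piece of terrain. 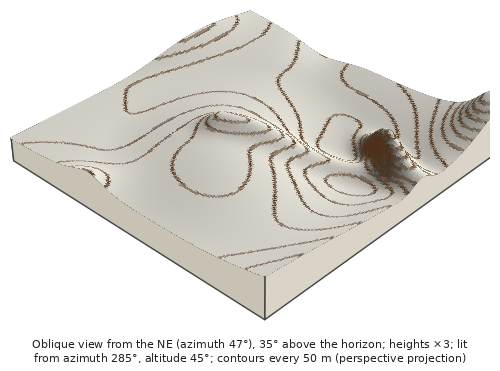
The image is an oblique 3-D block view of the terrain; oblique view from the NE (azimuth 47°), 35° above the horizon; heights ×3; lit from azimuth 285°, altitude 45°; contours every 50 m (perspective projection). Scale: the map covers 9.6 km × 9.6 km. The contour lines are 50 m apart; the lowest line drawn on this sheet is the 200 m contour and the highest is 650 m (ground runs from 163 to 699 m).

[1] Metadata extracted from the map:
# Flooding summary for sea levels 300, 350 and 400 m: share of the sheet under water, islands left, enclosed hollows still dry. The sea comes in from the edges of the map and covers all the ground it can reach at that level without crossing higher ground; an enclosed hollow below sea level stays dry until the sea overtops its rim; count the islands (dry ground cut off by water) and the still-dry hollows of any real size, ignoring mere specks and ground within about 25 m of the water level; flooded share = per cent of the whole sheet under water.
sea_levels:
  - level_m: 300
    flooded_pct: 34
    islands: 0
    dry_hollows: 0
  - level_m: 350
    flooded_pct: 56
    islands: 0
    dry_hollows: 0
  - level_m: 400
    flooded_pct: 69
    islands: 0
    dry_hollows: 0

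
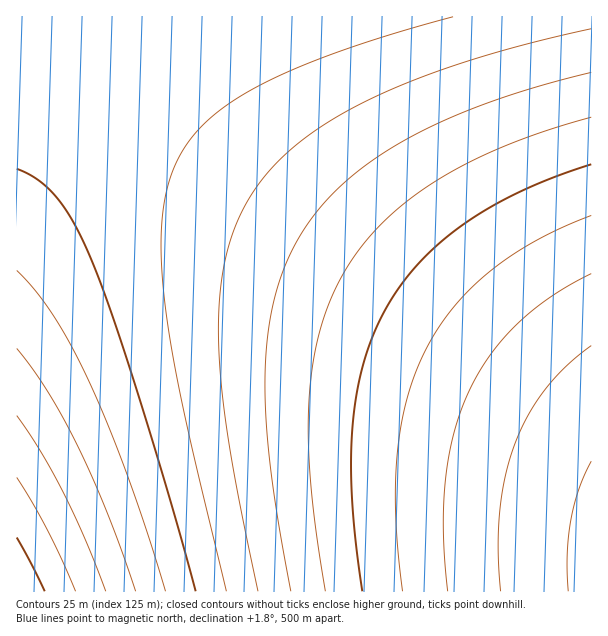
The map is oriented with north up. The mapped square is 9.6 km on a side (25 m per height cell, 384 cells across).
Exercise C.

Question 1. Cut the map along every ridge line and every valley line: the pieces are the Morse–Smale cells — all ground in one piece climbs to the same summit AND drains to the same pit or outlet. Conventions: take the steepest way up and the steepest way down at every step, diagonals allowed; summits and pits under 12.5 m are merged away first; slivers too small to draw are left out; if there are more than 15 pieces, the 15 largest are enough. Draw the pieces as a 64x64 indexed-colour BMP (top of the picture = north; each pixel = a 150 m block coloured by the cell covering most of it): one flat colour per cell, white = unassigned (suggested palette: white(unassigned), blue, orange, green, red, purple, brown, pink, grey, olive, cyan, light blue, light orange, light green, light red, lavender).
<image width="64" height="64" href="data:image/bmp;base64,Qk12CAAAAAAAAHYAAAAoAAAAQAAAAEAAAAABAAQAAAAAAAAIAAATCwAAEwsAABAAAAAAAAAA////ALR3HwAOf/8ALKAsACgn1gC9Z5QAS1aMAMJ34wB/f38AIr28AM++FwDox64AeLv/AIrfmACWmP8A1bDFABEREREREREREREREREREREREREREREREREREREREREREREREREREREREREREREREREREREREREREREREREREREREREREREREREREREREREREREREREREREREREREREREREREREREREREREREREREREREREREREREREREREREREREREREREREREREREREREREREREREREREREREREREREREREREREREREREREREREREREREREREREREREREREREREREREREREREREREREREREREREREREREREREREREREREREREREREREREREREREREREREREREREREREREREREREREREREREREREREREREREREREREREREREREREREREREREREREREREREREREREREREREREREREREREREREREREREREREREREREREREREREREREREREREREREREREREREREREREREREREREREREREREREREREREREREREREREREREREREREREREREREREREREREREREREREREREREREREREREREREREREREREREREREREREREREREREREREREREREREREREREREREREREREREREREREREREREREREREREREREREREREREREREREREREREREREREREREREREREREREREREREREREREREREREREREREREREREREREREREREREREREREREREREREREREREREREREREREREREREREREREREREREREREREREREREREREREREREREREREREREREREREREREREREREREREREREREREREREREREREREREREREREREREREREREREREREREREREREREREREREREREREREREREREREREREREREREREREREREREREREREREREREREREREREREREREREREREREREREREREREREREREREREREREREREREREREREREREREREREREREREREREREREREREREREREREREREREREREREREREREREREREREREREREREREREREREREREREREREREREREREREREREREREREREREREREREREREREREREREREREREREREREREREREREREREREREREREREREREREREREREREREREREREREREREREREREREREREREREREREREREREREREREREREREREREREREREREREREREREREREREREREREREREREREREREREREREREREREREREREREREREREREREREREREREREREREREREREREREREREREREREREREREREREREREREREREREREREREREREREREREREREREREREREREREREREREREREREREREREREREREREREREREREREREREREREREREREREREREREREREREREREREREREREREREREREREREREREREREREREREREREREREREREREREREREREREREREREREREREREREREREREREREREREREREREREREREREREREREREREREREREREREREREREREREREREREREREREREREREREREREREREREREREREREREREREREREREREREREREREREREREREREREREREREREREREREREREREREREREREREREREREREREREREREREREREREREREREREREREREREREREREREREREREREREREREREREREREREREREREREREREREREREREREREREREREREREREREREREREREREREREREREREREREREREREREREREREREREREREREREREREREREREREREREREREREREREREREREREREREhERERERERERERERERERERERERERERERERERERERERESIRERERERERERERERERERERERERERERERERERERERERIhEREREREREREREREREREREREREREREREREREREREREiIRERERERERERERERERERERERERERERERERERERERESIhERERERERERERERERERERERERERERERERERERERERIiIREREREREREREREREREREREREREREREREREREREREiIiERERERERERERERERERERERERERERERERERERERESIiIRERERERERERERERERERERERERERERERERERERERIiIiEREREREREREREREREREREREREREREREREREREREiIiIhERERERERERERERERERERERERERERERERERERESIiIiERERERERERERERERERERERERERERERERERERERIiIiIhEREREREREREREREREREREREREREREREREREREiIiIiIRERERERERERERERERERERERERERERERERERESIiIiIhERERERERERERERERERERERERERERERERERERIiIiIiIREREREREREREREREREREREREREREREREREREiIiIiIiERERERERERERERERERERERERERERERERERESIiIiIiIRERERERERERERERERERERERERERERERERERIiIiIiIiEREREREREREREREREREREREREREREREREREiIiIiIiIhERERERERERERERERERERERERERERERERESIiIiIiIiERERERERERERERERERERERERERERERERER"/>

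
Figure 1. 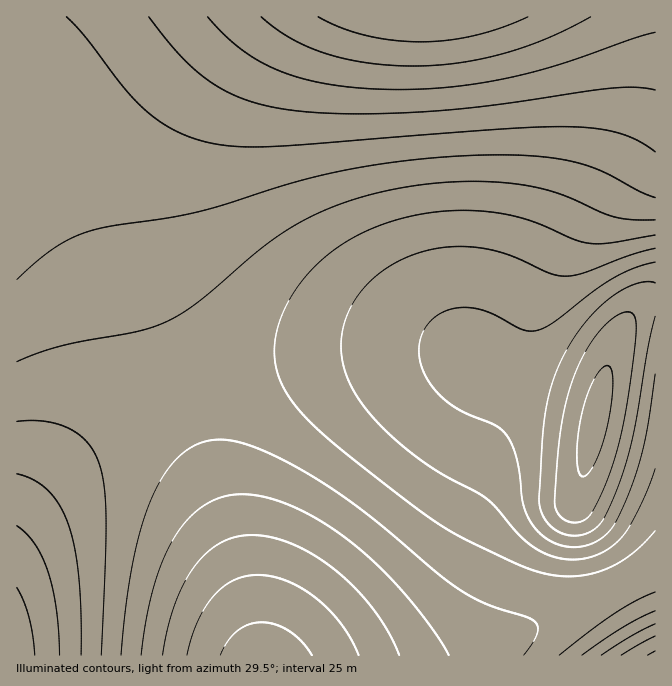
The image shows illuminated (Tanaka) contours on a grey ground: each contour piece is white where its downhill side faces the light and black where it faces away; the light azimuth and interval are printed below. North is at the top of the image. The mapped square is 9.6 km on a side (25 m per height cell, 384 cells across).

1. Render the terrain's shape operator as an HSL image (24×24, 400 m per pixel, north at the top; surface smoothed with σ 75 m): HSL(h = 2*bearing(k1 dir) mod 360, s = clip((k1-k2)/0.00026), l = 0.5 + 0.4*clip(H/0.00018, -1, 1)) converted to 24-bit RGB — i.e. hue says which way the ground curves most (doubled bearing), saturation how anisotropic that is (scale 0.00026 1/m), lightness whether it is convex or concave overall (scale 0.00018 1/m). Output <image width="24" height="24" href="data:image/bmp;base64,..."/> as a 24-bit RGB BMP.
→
<image width="24" height="24" href="data:image/bmp;base64,Qk32BgAAAAAAADYAAAAoAAAAGAAAABgAAAABABgAAAAAAMAGAAATCwAAEwsAAAAAAAAAAAAAYHB8aHuAb4SDdYqBe4+Ag5WBj5yFm6OIn6SKmpyMlJOOjouQh4OQf3uRd3KScGqVdGmYjG2jtnC93nbZ8n/p63Xmsli6MnkoX3eAZYOEaomCb4+AdZN9eph7iJ1/laSDm6OFmJuIlJOJjomKioONg3uOenOPcWyQbmqQdW6ShnGcp3K20nXW7Xnt7nX2zlzrXn2EYoiGZo2CapJ/cJZ7dZp3gZ56j6N+l6KBlpqDk5KFjYeFi4GJhXuLfnSMdW2McGyLcHWNcI6baZe9bGnhynr87oH90XHyXoKHYYuGZJCCZ5V9a5h5cJt0e551iqJ5k6B8k5l/kpGAjIaBiX+DiHqIgHWIeG+Ic3CHdY6MZreOR+bPH3/7hiH8/VHi8nbYX4eJYY6GY5KBZZZ8aJl2bZtxd51xhqB0j553kZd6kZB8i4V9iHx8hnmCg3WFe3GFeXWDf5d0bdVTBfAyC0hWTApX+gE04WlXYYmLYo+HY5KAZZZ6Z5l0apptdJxtgp5wi5xzjpV1j5B3i4V5h3x5hHh8g3WBfnKCgXaBoZ1u4OJEn7AODiUkCRYqsWRH4ZlnZIqMZI+HZZKAZpR5Z5dxaJhqc5pqf5xsiJpui5RxjY9zioZ0hn12gnZ2gHV7f3N/gXR8nX5t1JZkxI9nEUJ3ABk1RkyQ4KBmZ4mMZ46HaJB/aJF3aJNvapVodJdof5lphphqiZNsio1uiYdxhX9ygXh0fnR1fXN5fnN5kXhwxZRr1KBvMVGGABUzK0d82J5ka4eMa4yIbI2Aa453a5BvbpJqdpRpf5ZohZVphpBrh4xth4dvg4FxgHpyfXVze3J2fHJ2iXVvuY5n3KVpUUqVABU0ETNrxZJlboSKb4qIcIqBb4t5b4xxco5ueJFsgJNrhJJrhI5shIpuhIZvgoFxf3tyfHZzenJ0e3F1hHNwrIZn3KJmrHhXACBNACVXr3phcYCJc4eIc4iCc4h7c4l0dotxfI5vgZBuhJBthIxug4hugoVvgYFwfntxe3ZyeXJzenF0gHBwoH1o1phjxIlcETdkAB05TGucc32IdYKHd4WEd4V9dod2e4l1f4xyhI5who5vhYtvg4dvgoRwgIBwfXtxenZxeHFxeHFzfHBwlHdqyYpi2otcMld5ACEzG3CRdHqId36GeoKEe4N/e4R6f4d4g4p1h41ziY1xh4lwhYZwg4NwgH9wfXpwenZxd3Jxd3BxenBwiHNtt3xj4IBen1lNADxGAF5cdXaIeHqGe32DfoGBgIJ9g4V6h4h3i4t1jItziYdxhoNxg4BwgHxvfXlvenZvd3JwdnFwd3Jxf3RwoHNo1G5g01NRLGtlADMhd3WJeniHfXuFgH2Cgn5+hYF8iIN5i4Z2i4VziYJyhn9xg3xvgHpvfXduenVud3NvdnRwd3ZxendyinVwt2Zp3112vUl4I2c+enSKfXeIgHmGhHyFhXyBhnt7iX55i4B2jH9zinxxh3pwhXhugnZtf3Vte3VteHVud3dvdXhwdHpxfX10k3J3wWqO3WKxxVW6fXSKgHaJg3iHh3qGh3qCiHl9inh4jXl1jnhzjHZwinRvh3NthHNtgXNtfXVuendvdnlwcntvb31wcX90d4F5lHiNu3Cz0GzYf3SIgnWHhneHh3iFiHiBind9jHZ5jnR0j3Jxjm9vjG5uim5uh29ug3Fvf3VwfHlydntycH5xb4F0boR3b4Z7dIeEfHiRk3SrgHOGhHWGh3aGh3aDiXaAi3V9jXR6j3N3kXF0kG9zj25zjW5yim9xhnFxgnVzfnt2d351coJ1b4V3bYh6bIp9bIuBb4yIcoWPgXOEhHSFhnWEh3WCiXWAi3R+jXN8j3J5kXB4km93kW53j292jXB2iXN2hXZ2gX55eYJ4dIV5cIl7bYt9a41/ao2Bao2Ea4yIgHOCg3SDhHWChnWBiHSAinR+jXN9j3J8kXB7km97km97kXB7j3J7jHV6iHl6hYF8fIV7doh8cot+bo1/a46Bao+DaY6FaYyHf3SAgXSAgnWAhHV/hnV/iXR/i3N/jnJ/kXF/knF/k3F/knN/kXV/jnh/i3x+iISAgIh/eop/dI2BcI+CbY+Dao+FaY6GaIyHfXR8fnV9gHV9gnV+hHV/h3WAinSBjXOBkHOCknODk3SDk3WEkniEkHuDjn+Di4aDhIqCfoyDeI6Ec4+Fb4+GbI6Gao2HaYqIenZ5e3Z6fXZ7f3d9gnd/hHaAh3aCi3WEjnWGkHWHkneIk3mIk3uIkn+IkIOHjoiGiYyGgo2HfI6Hd46Ico6Ib42IbIuIaoiI"/>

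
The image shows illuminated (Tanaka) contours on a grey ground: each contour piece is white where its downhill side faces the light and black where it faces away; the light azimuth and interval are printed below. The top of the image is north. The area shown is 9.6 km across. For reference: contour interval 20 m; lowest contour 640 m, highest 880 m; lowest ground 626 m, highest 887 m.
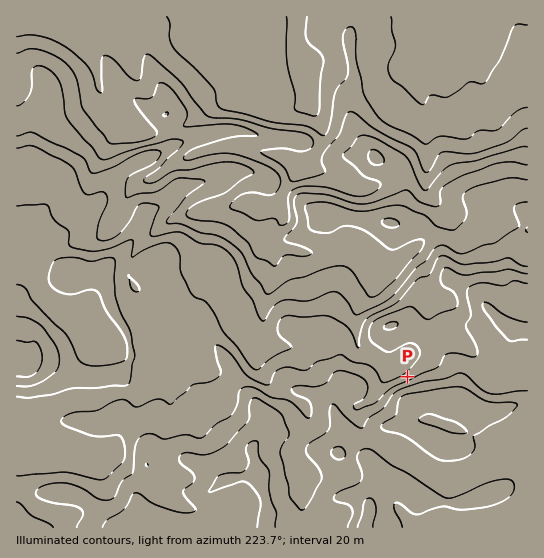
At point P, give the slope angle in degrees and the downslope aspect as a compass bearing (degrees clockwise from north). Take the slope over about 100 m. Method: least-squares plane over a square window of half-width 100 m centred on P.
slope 8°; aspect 331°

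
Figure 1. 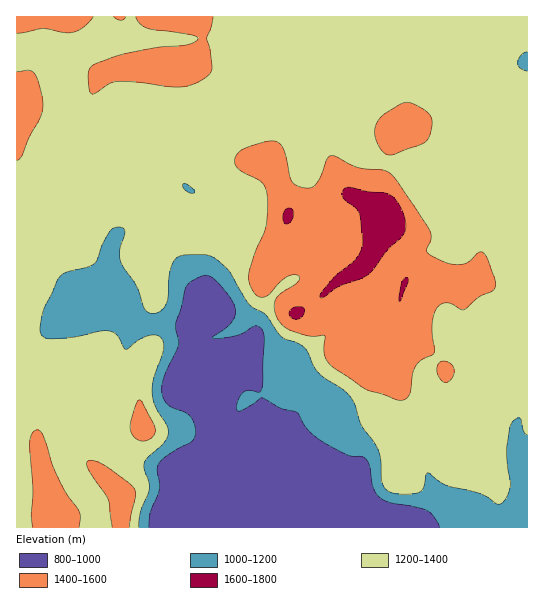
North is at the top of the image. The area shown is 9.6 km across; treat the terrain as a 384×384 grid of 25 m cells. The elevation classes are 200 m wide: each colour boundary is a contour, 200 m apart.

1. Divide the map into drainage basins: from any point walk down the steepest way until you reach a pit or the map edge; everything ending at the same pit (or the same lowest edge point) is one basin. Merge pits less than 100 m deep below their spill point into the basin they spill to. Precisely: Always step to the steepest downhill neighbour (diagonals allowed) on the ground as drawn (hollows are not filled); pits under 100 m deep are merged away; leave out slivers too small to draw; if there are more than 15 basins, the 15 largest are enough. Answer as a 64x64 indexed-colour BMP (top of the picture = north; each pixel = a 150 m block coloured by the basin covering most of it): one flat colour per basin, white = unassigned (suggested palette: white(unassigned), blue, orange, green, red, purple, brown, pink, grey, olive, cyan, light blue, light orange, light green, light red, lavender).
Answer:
<image width="64" height="64" href="data:image/bmp;base64,Qk12CAAAAAAAAHYAAAAoAAAAQAAAAEAAAAABAAQAAAAAAAAIAAATCwAAEwsAABAAAAAAAAAA////ALR3HwAOf/8ALKAsACgn1gC9Z5QAS1aMAMJ34wB/f38AIr28AM++FwDox64AeLv/AIrfmACWmP8A1bDFABERERERERERERERERERERERERERERERERERERERERERERERERERERERERERERERERERERERERERERERERERERERERERERERERERERERERERERERERERERERERERERERERERERERERERERERERERERERERERERERERERERERERERERERERERERERERERERERERERERERERERERERERERERERERERERERERERERERERERERERERERERERERERERERERERERERERERERERERERERERERERERERERERERERERERERERERERERERERERERERERERERERERERERERERERERERERERERERERERERERERERERERERERERERERERERERERERERERERERERERERERERERERERERERERERERERERERERERERERERERERERERERERERERERERERERERERERERERERERERERERERERERERERERERERERERERERERERERERERERERERERERERERERERERERERERERERERERERERERERERERERERERERERERERERERERERERERERERERERERERERERERERERERERERERERERERERERERERERERERERERERERERERERERERERERERERERERERERERERERERERERERERERERERERERERERERERERERERERERERERERERERERERERERERERERERERERERERERERERERERERERERERERERERERERERERERERERERERERERERERERERERERERERERERERERERERERERERERERERERERERERERERERERERERERERERERERERERERERERERERERERERERERERERERERERERERERERERERERERERERERERERERERERERERERERERERERERERERERERERERERERERERERERERERERERERERERERERERERERERERERERERERERERERERERERERERERERERERERERERERERERERERERERERERERERERERERERERERERERERERERERERERERERERERERERERERERERERERERERERERERERERERERERERERERERERERERERERERERERERERERERERERERERERERERERERERERERERERERERERERERERERERERERERERERERERERERERERERERERERERERERERERERERERERERERERERERERERERERERERERERERERERERERERERERERERERERERERERERERERERERERERERERERERERERERERERERERERERERERERERERERERERERERERERERERERERERERERERERERERERERERERERERERERERERERERERERERERERERERERERERERERERERERERERERERERERERERERERERERERERERERERERERERERERERERERERERERERERERERERERERERERERERERERERERERERERERERERERERERERERESERERERERESIiIREREREREREREREREREREREREREREiIiERERERIiIiIiIiIRERERERERERERERERERERERESIiIRERERIiIiIiIiIiIRERERERERERERERERERERERIiIiEREREiIiIiIiIiIiEREREREREREREREREREREREiIiIRERIiIiIiIiIiIiIREREREREREREREREREREREiIiIiIiIiIiIiIiIiIiIhERERERERERERERERERERESIiIiIiIiIiIiIiIiIiIiERERERERERERERERERERERIiIiIiIiIiIiIiIiIiIiIRERERERERERERERERERERIiIiIiIiIiIiIiIiIiIiIhEREREREREREREREREREREiIiIiIiIiIiIiIiIiIiIiERERERERERERERERERESIiIiIiIiIiIiIiIiIiIiIiIRERERERERERERERERESIiIiIiIiIiIiIiIiIiIiIiIhERERERERERERERERERIiIiIiIiIiIiIiIiIiIiIiIiEREREREREREREREREREiIiIiIiIiIiIiIiIiIiIiIiIRERERERERERERERERESIiIiIiIiIiIiIiIiIiIiIiIhEREREREREREREREREREiIiIiIiIiIiIiIiIiIiIiIiERERERERERERERERERERIiIiIiIiIiIiIiIiIiIiIiIREREREREREREREREREREiIiIiIiIiIiIiIiIiIiIiIhERERERERERERERERERERIiIiIiIiIiIiIiIiIiIiIiEREREREREREREREREREREiIiIiIiIiIiIiIiIiIiIiIRERERERERERERERERERESIiIiIiIiIiIiIiIiIiIiIhERERERERERERERERERESIiIiIiIiIiIiIiIiIiIiIiEREREREREREREREiIiIiIiIiIiIiIiIiIiIiIiIiIiIRERERERERERERERIiIiIiIiIiIiIiIiIiIiIiIiIiIhEREREREREREREREiIiIiIiIiIiIiIiIiIiIiIiIiIiERERERERERERERESIiIiIiIiIiIiIiIiIiIiIiIiIiIRERERERERERERERIiIiIiIiIiIiIiIiIiIiIiIiIiIhERERERERERERERIiIiIiIiIiIiIiIiIiIiIiIiIiIi"/>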